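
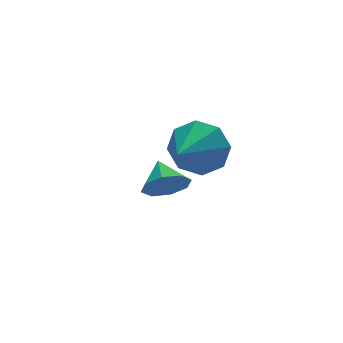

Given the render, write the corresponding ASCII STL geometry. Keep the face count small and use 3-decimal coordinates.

solid 
facet normal 0.695 0.614 -0.373
outer loop
vertex 0.523 0.283 0.865
vertex -0.088 0.46 0.017
vertex 0.022 0.913 0.969
endloop
endfacet
facet normal -0.011 -0.172 0.985
outer loop
vertex 0.523 0.283 0.865
vertex 0.022 0.913 0.969
vertex -1.332 -0.64 0.683
endloop
endfacet
facet normal 0.695 0.614 -0.373
outer loop
vertex 0.022 0.913 0.969
vertex -0.088 0.46 0.017
vertex -0.543 1.277 0.515
endloop
endfacet
facet normal -0.489 0.274 0.828
outer loop
vertex 0.022 0.913 0.969
vertex -0.543 1.277 0.515
vertex -1.332 -0.64 0.683
endloop
endfacet
facet normal 0.696 0.614 -0.372
outer loop
vertex -0.543 1.277 0.515
vertex -0.088 0.46 0.017
vertex -0.841 1.163 -0.231
endloop
endfacet
facet normal -0.876 0.386 0.291
outer loop
vertex -0.543 1.277 0.515
vertex -0.841 1.163 -0.231
vertex -1.332 -0.64 0.683
endloop
endfacet
facet normal 0.696 0.614 -0.372
outer loop
vertex -0.841 1.163 -0.231
vertex -0.088 0.46 0.017
vertex -0.698 0.637 -0.832
endloop
endfacet
facet normal -0.945 0.099 -0.312
outer loop
vertex -0.841 1.163 -0.231
vertex -0.698 0.637 -0.832
vertex -1.332 -0.64 0.683
endloop
endfacet
facet normal 0.696 0.614 -0.372
outer loop
vertex -0.698 0.637 -0.832
vertex -0.088 0.46 0.017
vertex -0.197 0.007 -0.935
endloop
endfacet
facet normal -0.656 -0.419 -0.628
outer loop
vertex -0.698 0.637 -0.832
vertex -0.197 0.007 -0.935
vertex -1.332 -0.64 0.683
endloop
endfacet
facet normal 0.695 0.615 -0.372
outer loop
vertex -0.197 0.007 -0.935
vertex -0.088 0.46 0.017
vertex 0.368 -0.357 -0.481
endloop
endfacet
facet normal -0.178 -0.864 -0.471
outer loop
vertex -0.197 0.007 -0.935
vertex 0.368 -0.357 -0.481
vertex -1.332 -0.64 0.683
endloop
endfacet
facet normal 0.696 0.615 -0.372
outer loop
vertex 0.368 -0.357 -0.481
vertex -0.088 0.46 0.017
vertex 0.666 -0.243 0.265
endloop
endfacet
facet normal 0.208 -0.976 0.066
outer loop
vertex 0.368 -0.357 -0.481
vertex 0.666 -0.243 0.265
vertex -1.332 -0.64 0.683
endloop
endfacet
facet normal 0.695 0.614 -0.373
outer loop
vertex 0.666 -0.243 0.265
vertex -0.088 0.46 0.017
vertex 0.523 0.283 0.865
endloop
endfacet
facet normal 0.277 -0.689 0.670
outer loop
vertex 0.666 -0.243 0.265
vertex 0.523 0.283 0.865
vertex -1.332 -0.64 0.683
endloop
endfacet
facet normal -0.143 -0.862 -0.487
outer loop
vertex 0.981 3.194 -3.388
vertex 0.185 3.457 -3.62
vertex 0.98 3.521 -3.967
endloop
endfacet
facet normal 0.900 0.380 0.213
outer loop
vertex 0.981 3.194 -3.388
vertex 0.98 3.521 -3.967
vertex 0.355 4.483 -3.04
endloop
endfacet
facet normal -0.144 -0.861 -0.488
outer loop
vertex 0.98 3.521 -3.967
vertex 0.185 3.457 -3.62
vertex 0.513 3.812 -4.343
endloop
endfacet
facet normal 0.660 0.698 -0.279
outer loop
vertex 0.98 3.521 -3.967
vertex 0.513 3.812 -4.343
vertex 0.355 4.483 -3.04
endloop
endfacet
facet normal -0.143 -0.861 -0.488
outer loop
vertex 0.513 3.812 -4.343
vertex 0.185 3.457 -3.62
vertex -0.146 3.894 -4.295
endloop
endfacet
facet normal 0.078 0.890 -0.449
outer loop
vertex 0.513 3.812 -4.343
vertex -0.146 3.894 -4.295
vertex 0.355 4.483 -3.04
endloop
endfacet
facet normal -0.144 -0.861 -0.487
outer loop
vertex -0.146 3.894 -4.295
vertex 0.185 3.457 -3.62
vertex -0.611 3.721 -3.852
endloop
endfacet
facet normal -0.500 0.843 -0.196
outer loop
vertex -0.146 3.894 -4.295
vertex -0.611 3.721 -3.852
vertex 0.355 4.483 -3.04
endloop
endfacet
facet normal -0.144 -0.862 -0.487
outer loop
vertex -0.611 3.721 -3.852
vertex 0.185 3.457 -3.62
vertex -0.61 3.393 -3.272
endloop
endfacet
facet normal -0.740 0.585 0.332
outer loop
vertex -0.611 3.721 -3.852
vertex -0.61 3.393 -3.272
vertex 0.355 4.483 -3.04
endloop
endfacet
facet normal -0.144 -0.862 -0.487
outer loop
vertex -0.61 3.393 -3.272
vertex 0.185 3.457 -3.62
vertex -0.144 3.103 -2.896
endloop
endfacet
facet normal -0.499 0.267 0.824
outer loop
vertex -0.61 3.393 -3.272
vertex -0.144 3.103 -2.896
vertex 0.355 4.483 -3.04
endloop
endfacet
facet normal -0.144 -0.862 -0.487
outer loop
vertex -0.144 3.103 -2.896
vertex 0.185 3.457 -3.62
vertex 0.515 3.02 -2.944
endloop
endfacet
facet normal 0.082 0.074 0.994
outer loop
vertex -0.144 3.103 -2.896
vertex 0.515 3.02 -2.944
vertex 0.355 4.483 -3.04
endloop
endfacet
facet normal -0.143 -0.862 -0.487
outer loop
vertex 0.515 3.02 -2.944
vertex 0.185 3.457 -3.62
vertex 0.981 3.194 -3.388
endloop
endfacet
facet normal 0.661 0.121 0.741
outer loop
vertex 0.515 3.02 -2.944
vertex 0.981 3.194 -3.388
vertex 0.355 4.483 -3.04
endloop
endfacet

endsolid


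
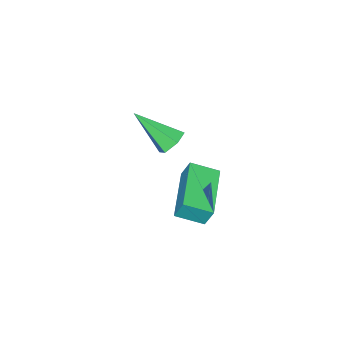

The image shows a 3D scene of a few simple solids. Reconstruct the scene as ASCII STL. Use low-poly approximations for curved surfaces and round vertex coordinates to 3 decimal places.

solid 
facet normal -0.846 -0.513 0.143
outer loop
vertex 0.156 2.707 -2.094
vertex -0.429 3.558 -2.502
vertex 0.223 2.379 -2.875
endloop
endfacet
facet normal 0.527 -0.766 0.367
outer loop
vertex 2.009 3.462 -3.178
vertex 0.156 2.707 -2.094
vertex 0.223 2.379 -2.875
endloop
endfacet
facet normal -0.846 -0.513 0.143
outer loop
vertex 0.223 2.379 -2.875
vertex -0.429 3.558 -2.502
vertex -0.362 3.23 -3.283
endloop
endfacet
facet normal 0.079 -0.387 -0.919
outer loop
vertex -0.362 3.23 -3.283
vertex 2.009 3.462 -3.178
vertex 0.223 2.379 -2.875
endloop
endfacet
facet normal -0.079 0.387 0.919
outer loop
vertex 0.156 2.707 -2.094
vertex 1.357 4.641 -2.805
vertex -0.429 3.558 -2.502
endloop
endfacet
facet normal 0.527 -0.766 0.367
outer loop
vertex 1.942 3.79 -2.397
vertex 0.156 2.707 -2.094
vertex 2.009 3.462 -3.178
endloop
endfacet
facet normal -0.079 0.387 0.919
outer loop
vertex 1.942 3.79 -2.397
vertex 1.357 4.641 -2.805
vertex 0.156 2.707 -2.094
endloop
endfacet
facet normal -0.527 0.766 -0.367
outer loop
vertex -0.429 3.558 -2.502
vertex 1.357 4.641 -2.805
vertex -0.362 3.23 -3.283
endloop
endfacet
facet normal 0.079 -0.387 -0.919
outer loop
vertex 1.424 4.313 -3.586
vertex 2.009 3.462 -3.178
vertex -0.362 3.23 -3.283
endloop
endfacet
facet normal -0.527 0.766 -0.367
outer loop
vertex -0.362 3.23 -3.283
vertex 1.357 4.641 -2.805
vertex 1.424 4.313 -3.586
endloop
endfacet
facet normal 0.846 0.513 -0.143
outer loop
vertex 1.424 4.313 -3.586
vertex 1.942 3.79 -2.397
vertex 2.009 3.462 -3.178
endloop
endfacet
facet normal 0.846 0.513 -0.143
outer loop
vertex 1.357 4.641 -2.805
vertex 1.942 3.79 -2.397
vertex 1.424 4.313 -3.586
endloop
endfacet
facet normal -0.238 0.721 -0.651
outer loop
vertex -1.455 0.341 -4.133
vertex -2.08 0.166 -4.098
vertex -1.844 0.613 -3.689
endloop
endfacet
facet normal 0.801 0.328 0.501
outer loop
vertex -1.455 0.341 -4.133
vertex -1.844 0.613 -3.689
vertex -1.62 -1.226 -2.842
endloop
endfacet
facet normal -0.238 0.721 -0.651
outer loop
vertex -1.844 0.613 -3.689
vertex -2.08 0.166 -4.098
vertex -2.469 0.438 -3.654
endloop
endfacet
facet normal -0.064 0.411 0.909
outer loop
vertex -1.844 0.613 -3.689
vertex -2.469 0.438 -3.654
vertex -1.62 -1.226 -2.842
endloop
endfacet
facet normal -0.238 0.721 -0.651
outer loop
vertex -2.469 0.438 -3.654
vertex -2.08 0.166 -4.098
vertex -2.705 -0.009 -4.063
endloop
endfacet
facet normal -0.798 -0.119 0.591
outer loop
vertex -2.469 0.438 -3.654
vertex -2.705 -0.009 -4.063
vertex -1.62 -1.226 -2.842
endloop
endfacet
facet normal -0.238 0.721 -0.651
outer loop
vertex -2.705 -0.009 -4.063
vertex -2.08 0.166 -4.098
vertex -2.316 -0.281 -4.507
endloop
endfacet
facet normal -0.668 -0.732 -0.136
outer loop
vertex -2.705 -0.009 -4.063
vertex -2.316 -0.281 -4.507
vertex -1.62 -1.226 -2.842
endloop
endfacet
facet normal -0.238 0.721 -0.651
outer loop
vertex -2.316 -0.281 -4.507
vertex -2.08 0.166 -4.098
vertex -1.691 -0.106 -4.542
endloop
endfacet
facet normal 0.198 -0.815 -0.545
outer loop
vertex -2.316 -0.281 -4.507
vertex -1.691 -0.106 -4.542
vertex -1.62 -1.226 -2.842
endloop
endfacet
facet normal -0.238 0.721 -0.651
outer loop
vertex -1.691 -0.106 -4.542
vertex -2.08 0.166 -4.098
vertex -1.455 0.341 -4.133
endloop
endfacet
facet normal 0.932 -0.285 -0.226
outer loop
vertex -1.691 -0.106 -4.542
vertex -1.455 0.341 -4.133
vertex -1.62 -1.226 -2.842
endloop
endfacet

endsolid


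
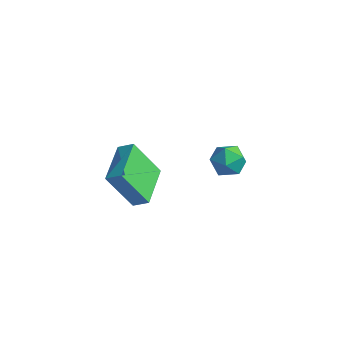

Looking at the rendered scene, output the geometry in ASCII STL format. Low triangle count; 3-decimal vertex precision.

solid 
facet normal -0.459 0.470 0.754
outer loop
vertex 1.287 -0.413 4.1
vertex 0.601 -0.861 3.962
vertex 1.18 -1.14 4.488
endloop
endfacet
facet normal 0.245 0.428 0.870
outer loop
vertex 1.287 -0.413 4.1
vertex 1.18 -1.14 4.488
vertex 1.925 -0.94 4.18
endloop
endfacet
facet normal 0.578 0.749 0.325
outer loop
vertex 1.287 -0.413 4.1
vertex 1.925 -0.94 4.18
vertex 1.806 -0.537 3.463
endloop
endfacet
facet normal 0.080 0.989 -0.127
outer loop
vertex 1.287 -0.413 4.1
vertex 1.806 -0.537 3.463
vertex 0.988 -0.488 3.329
endloop
endfacet
facet normal -0.561 0.816 0.138
outer loop
vertex 1.287 -0.413 4.1
vertex 0.988 -0.488 3.329
vertex 0.601 -0.861 3.962
endloop
endfacet
facet normal 0.428 -0.262 0.865
outer loop
vertex 1.925 -0.94 4.18
vertex 1.18 -1.14 4.488
vertex 1.632 -1.712 4.091
endloop
endfacet
facet normal -0.709 -0.193 0.678
outer loop
vertex 1.18 -1.14 4.488
vertex 0.601 -0.861 3.962
vertex 0.814 -1.663 3.957
endloop
endfacet
facet normal -0.874 0.368 -0.317
outer loop
vertex 0.601 -0.861 3.962
vertex 0.988 -0.488 3.329
vertex 0.695 -1.26 3.24
endloop
endfacet
facet normal 0.161 0.645 -0.747
outer loop
vertex 0.988 -0.488 3.329
vertex 1.806 -0.537 3.463
vertex 1.44 -1.06 2.932
endloop
endfacet
facet normal 0.966 0.257 -0.016
outer loop
vertex 1.806 -0.537 3.463
vertex 1.925 -0.94 4.18
vertex 2.019 -1.339 3.458
endloop
endfacet
facet normal -0.080 -0.989 0.127
outer loop
vertex 1.333 -1.787 3.32
vertex 1.632 -1.712 4.091
vertex 0.814 -1.663 3.957
endloop
endfacet
facet normal -0.578 -0.749 -0.325
outer loop
vertex 1.333 -1.787 3.32
vertex 0.814 -1.663 3.957
vertex 0.695 -1.26 3.24
endloop
endfacet
facet normal -0.245 -0.428 -0.870
outer loop
vertex 1.333 -1.787 3.32
vertex 0.695 -1.26 3.24
vertex 1.44 -1.06 2.932
endloop
endfacet
facet normal 0.459 -0.470 -0.754
outer loop
vertex 1.333 -1.787 3.32
vertex 1.44 -1.06 2.932
vertex 2.019 -1.339 3.458
endloop
endfacet
facet normal 0.561 -0.816 -0.138
outer loop
vertex 1.333 -1.787 3.32
vertex 2.019 -1.339 3.458
vertex 1.632 -1.712 4.091
endloop
endfacet
facet normal -0.161 -0.645 0.747
outer loop
vertex 0.814 -1.663 3.957
vertex 1.632 -1.712 4.091
vertex 1.18 -1.14 4.488
endloop
endfacet
facet normal -0.966 -0.257 0.016
outer loop
vertex 0.695 -1.26 3.24
vertex 0.814 -1.663 3.957
vertex 0.601 -0.861 3.962
endloop
endfacet
facet normal -0.428 0.262 -0.865
outer loop
vertex 1.44 -1.06 2.932
vertex 0.695 -1.26 3.24
vertex 0.988 -0.488 3.329
endloop
endfacet
facet normal 0.709 0.193 -0.678
outer loop
vertex 2.019 -1.339 3.458
vertex 1.44 -1.06 2.932
vertex 1.806 -0.537 3.463
endloop
endfacet
facet normal 0.874 -0.368 0.317
outer loop
vertex 1.632 -1.712 4.091
vertex 2.019 -1.339 3.458
vertex 1.925 -0.94 4.18
endloop
endfacet
facet normal -0.461 -0.264 0.847
outer loop
vertex -3.463 -1.926 0.343
vertex -4.238 -0.046 0.508
vertex -4.137 -2.165 -0.098
endloop
endfacet
facet normal 0.380 -0.922 -0.081
outer loop
vertex -3.142 -1.594 -1.928
vertex -3.463 -1.926 0.343
vertex -4.137 -2.165 -0.098
endloop
endfacet
facet normal -0.461 -0.264 0.847
outer loop
vertex -4.137 -2.165 -0.098
vertex -4.238 -0.046 0.508
vertex -4.912 -0.285 0.067
endloop
endfacet
facet normal -0.802 -0.285 -0.525
outer loop
vertex -4.912 -0.285 0.067
vertex -3.142 -1.594 -1.928
vertex -4.137 -2.165 -0.098
endloop
endfacet
facet normal 0.802 0.285 0.525
outer loop
vertex -3.463 -1.926 0.343
vertex -3.243 0.525 -1.322
vertex -4.238 -0.046 0.508
endloop
endfacet
facet normal 0.380 -0.922 -0.081
outer loop
vertex -2.468 -1.355 -1.487
vertex -3.463 -1.926 0.343
vertex -3.142 -1.594 -1.928
endloop
endfacet
facet normal 0.802 0.285 0.525
outer loop
vertex -2.468 -1.355 -1.487
vertex -3.243 0.525 -1.322
vertex -3.463 -1.926 0.343
endloop
endfacet
facet normal -0.380 0.922 0.081
outer loop
vertex -4.238 -0.046 0.508
vertex -3.243 0.525 -1.322
vertex -4.912 -0.285 0.067
endloop
endfacet
facet normal -0.802 -0.285 -0.525
outer loop
vertex -3.917 0.286 -1.763
vertex -3.142 -1.594 -1.928
vertex -4.912 -0.285 0.067
endloop
endfacet
facet normal -0.380 0.922 0.081
outer loop
vertex -4.912 -0.285 0.067
vertex -3.243 0.525 -1.322
vertex -3.917 0.286 -1.763
endloop
endfacet
facet normal 0.461 0.264 -0.847
outer loop
vertex -3.917 0.286 -1.763
vertex -2.468 -1.355 -1.487
vertex -3.142 -1.594 -1.928
endloop
endfacet
facet normal 0.461 0.264 -0.847
outer loop
vertex -3.243 0.525 -1.322
vertex -2.468 -1.355 -1.487
vertex -3.917 0.286 -1.763
endloop
endfacet

endsolid


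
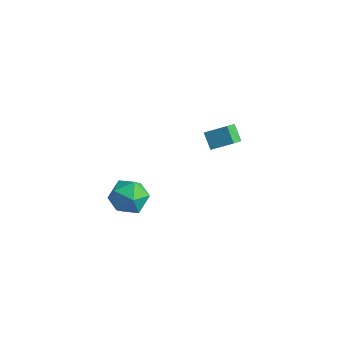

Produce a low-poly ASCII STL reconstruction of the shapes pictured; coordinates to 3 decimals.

solid 
facet normal -0.679 0.300 0.670
outer loop
vertex 3.905 2.721 2.61
vertex 3.681 3.601 1.989
vertex 2.994 2.051 1.988
endloop
endfacet
facet normal 0.203 -0.800 0.564
outer loop
vertex 3.699 1.739 1.291
vertex 3.905 2.721 2.61
vertex 2.994 2.051 1.988
endloop
endfacet
facet normal -0.678 0.300 0.671
outer loop
vertex 2.994 2.051 1.988
vertex 3.681 3.601 1.989
vertex 2.77 2.932 1.368
endloop
endfacet
facet normal -0.706 -0.519 -0.482
outer loop
vertex 2.77 2.932 1.368
vertex 3.699 1.739 1.291
vertex 2.994 2.051 1.988
endloop
endfacet
facet normal 0.706 0.519 0.481
outer loop
vertex 3.905 2.721 2.61
vertex 4.386 3.289 1.292
vertex 3.681 3.601 1.989
endloop
endfacet
facet normal 0.203 -0.800 0.564
outer loop
vertex 4.61 2.408 1.912
vertex 3.905 2.721 2.61
vertex 3.699 1.739 1.291
endloop
endfacet
facet normal 0.707 0.518 0.481
outer loop
vertex 4.61 2.408 1.912
vertex 4.386 3.289 1.292
vertex 3.905 2.721 2.61
endloop
endfacet
facet normal -0.203 0.800 -0.564
outer loop
vertex 3.681 3.601 1.989
vertex 4.386 3.289 1.292
vertex 2.77 2.932 1.368
endloop
endfacet
facet normal -0.707 -0.519 -0.481
outer loop
vertex 3.475 2.619 0.67
vertex 3.699 1.739 1.291
vertex 2.77 2.932 1.368
endloop
endfacet
facet normal -0.203 0.800 -0.564
outer loop
vertex 2.77 2.932 1.368
vertex 4.386 3.289 1.292
vertex 3.475 2.619 0.67
endloop
endfacet
facet normal 0.678 -0.301 -0.671
outer loop
vertex 3.475 2.619 0.67
vertex 4.61 2.408 1.912
vertex 3.699 1.739 1.291
endloop
endfacet
facet normal 0.678 -0.300 -0.671
outer loop
vertex 4.386 3.289 1.292
vertex 4.61 2.408 1.912
vertex 3.475 2.619 0.67
endloop
endfacet
facet normal -0.988 0.073 -0.140
outer loop
vertex 2.304 -3.073 0.543
vertex 2.176 -4.106 0.91
vertex 2.138 -3.26 1.618
endloop
endfacet
facet normal -0.705 0.709 0.015
outer loop
vertex 2.304 -3.073 0.543
vertex 2.138 -3.26 1.618
vertex 2.884 -2.512 1.296
endloop
endfacet
facet normal -0.208 0.854 -0.476
outer loop
vertex 2.304 -3.073 0.543
vertex 2.884 -2.512 1.296
vertex 3.383 -2.896 0.389
endloop
endfacet
facet normal -0.184 0.307 -0.934
outer loop
vertex 2.304 -3.073 0.543
vertex 3.383 -2.896 0.389
vertex 2.945 -3.882 0.151
endloop
endfacet
facet normal -0.665 -0.175 -0.726
outer loop
vertex 2.304 -3.073 0.543
vertex 2.945 -3.882 0.151
vertex 2.176 -4.106 0.91
endloop
endfacet
facet normal -0.381 0.659 0.648
outer loop
vertex 2.884 -2.512 1.296
vertex 2.138 -3.26 1.618
vertex 3.115 -3.198 2.129
endloop
endfacet
facet normal -0.839 -0.371 0.399
outer loop
vertex 2.138 -3.26 1.618
vertex 2.176 -4.106 0.91
vertex 2.677 -4.184 1.891
endloop
endfacet
facet normal -0.317 -0.773 -0.549
outer loop
vertex 2.176 -4.106 0.91
vertex 2.945 -3.882 0.151
vertex 3.176 -4.568 0.984
endloop
endfacet
facet normal 0.463 0.008 -0.886
outer loop
vertex 2.945 -3.882 0.151
vertex 3.383 -2.896 0.389
vertex 3.922 -3.82 0.662
endloop
endfacet
facet normal 0.424 0.894 -0.145
outer loop
vertex 3.383 -2.896 0.389
vertex 2.884 -2.512 1.296
vertex 3.884 -2.974 1.37
endloop
endfacet
facet normal 0.184 -0.307 0.934
outer loop
vertex 3.756 -4.007 1.737
vertex 3.115 -3.198 2.129
vertex 2.677 -4.184 1.891
endloop
endfacet
facet normal 0.208 -0.854 0.476
outer loop
vertex 3.756 -4.007 1.737
vertex 2.677 -4.184 1.891
vertex 3.176 -4.568 0.984
endloop
endfacet
facet normal 0.705 -0.709 -0.015
outer loop
vertex 3.756 -4.007 1.737
vertex 3.176 -4.568 0.984
vertex 3.922 -3.82 0.662
endloop
endfacet
facet normal 0.988 -0.073 0.140
outer loop
vertex 3.756 -4.007 1.737
vertex 3.922 -3.82 0.662
vertex 3.884 -2.974 1.37
endloop
endfacet
facet normal 0.665 0.175 0.726
outer loop
vertex 3.756 -4.007 1.737
vertex 3.884 -2.974 1.37
vertex 3.115 -3.198 2.129
endloop
endfacet
facet normal -0.463 -0.008 0.886
outer loop
vertex 2.677 -4.184 1.891
vertex 3.115 -3.198 2.129
vertex 2.138 -3.26 1.618
endloop
endfacet
facet normal -0.424 -0.894 0.145
outer loop
vertex 3.176 -4.568 0.984
vertex 2.677 -4.184 1.891
vertex 2.176 -4.106 0.91
endloop
endfacet
facet normal 0.381 -0.659 -0.648
outer loop
vertex 3.922 -3.82 0.662
vertex 3.176 -4.568 0.984
vertex 2.945 -3.882 0.151
endloop
endfacet
facet normal 0.839 0.371 -0.399
outer loop
vertex 3.884 -2.974 1.37
vertex 3.922 -3.82 0.662
vertex 3.383 -2.896 0.389
endloop
endfacet
facet normal 0.317 0.773 0.549
outer loop
vertex 3.115 -3.198 2.129
vertex 3.884 -2.974 1.37
vertex 2.884 -2.512 1.296
endloop
endfacet

endsolid


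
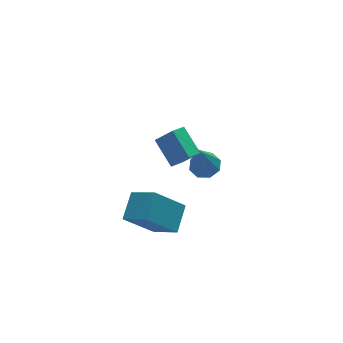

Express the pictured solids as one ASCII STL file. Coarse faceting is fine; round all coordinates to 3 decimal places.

solid 
facet normal -0.691 0.155 0.706
outer loop
vertex -3.215 -1.889 0.709
vertex -2.377 -0.968 1.327
vertex -3.809 -0.797 -0.112
endloop
endfacet
facet normal -0.604 -0.662 -0.444
outer loop
vertex -2.503 -1.092 -1.447
vertex -3.215 -1.889 0.709
vertex -3.809 -0.797 -0.112
endloop
endfacet
facet normal -0.691 0.156 0.706
outer loop
vertex -3.809 -0.797 -0.112
vertex -2.377 -0.968 1.327
vertex -2.97 0.124 0.505
endloop
endfacet
facet normal -0.399 0.733 -0.552
outer loop
vertex -2.97 0.124 0.505
vertex -2.503 -1.092 -1.447
vertex -3.809 -0.797 -0.112
endloop
endfacet
facet normal 0.398 -0.733 0.552
outer loop
vertex -3.215 -1.889 0.709
vertex -1.071 -1.263 -0.008
vertex -2.377 -0.968 1.327
endloop
endfacet
facet normal -0.604 -0.662 -0.444
outer loop
vertex -1.91 -2.184 -0.625
vertex -3.215 -1.889 0.709
vertex -2.503 -1.092 -1.447
endloop
endfacet
facet normal 0.398 -0.733 0.552
outer loop
vertex -1.91 -2.184 -0.625
vertex -1.071 -1.263 -0.008
vertex -3.215 -1.889 0.709
endloop
endfacet
facet normal 0.604 0.662 0.444
outer loop
vertex -2.377 -0.968 1.327
vertex -1.071 -1.263 -0.008
vertex -2.97 0.124 0.505
endloop
endfacet
facet normal -0.398 0.733 -0.552
outer loop
vertex -1.665 -0.171 -0.829
vertex -2.503 -1.092 -1.447
vertex -2.97 0.124 0.505
endloop
endfacet
facet normal 0.604 0.662 0.444
outer loop
vertex -2.97 0.124 0.505
vertex -1.071 -1.263 -0.008
vertex -1.665 -0.171 -0.829
endloop
endfacet
facet normal 0.691 -0.156 -0.706
outer loop
vertex -1.665 -0.171 -0.829
vertex -1.91 -2.184 -0.625
vertex -2.503 -1.092 -1.447
endloop
endfacet
facet normal 0.690 -0.156 -0.706
outer loop
vertex -1.071 -1.263 -0.008
vertex -1.91 -2.184 -0.625
vertex -1.665 -0.171 -0.829
endloop
endfacet
facet normal -0.812 -0.398 0.427
outer loop
vertex -1.043 0.042 4.171
vertex -1.671 0.474 3.379
vertex -0.867 -1.177 3.368
endloop
endfacet
facet normal 0.572 -0.392 0.721
outer loop
vertex -0.169 -0.834 3.001
vertex -1.043 0.042 4.171
vertex -0.867 -1.177 3.368
endloop
endfacet
facet normal -0.812 -0.398 0.427
outer loop
vertex -0.867 -1.177 3.368
vertex -1.671 0.474 3.379
vertex -1.496 -0.745 2.576
endloop
endfacet
facet normal 0.120 -0.829 -0.547
outer loop
vertex -1.496 -0.745 2.576
vertex -0.169 -0.834 3.001
vertex -0.867 -1.177 3.368
endloop
endfacet
facet normal -0.120 0.829 0.547
outer loop
vertex -1.043 0.042 4.171
vertex -0.973 0.817 3.012
vertex -1.671 0.474 3.379
endloop
endfacet
facet normal 0.571 -0.393 0.721
outer loop
vertex -0.344 0.385 3.804
vertex -1.043 0.042 4.171
vertex -0.169 -0.834 3.001
endloop
endfacet
facet normal -0.119 0.829 0.547
outer loop
vertex -0.344 0.385 3.804
vertex -0.973 0.817 3.012
vertex -1.043 0.042 4.171
endloop
endfacet
facet normal -0.572 0.393 -0.720
outer loop
vertex -1.671 0.474 3.379
vertex -0.973 0.817 3.012
vertex -1.496 -0.745 2.576
endloop
endfacet
facet normal 0.120 -0.829 -0.547
outer loop
vertex -0.797 -0.402 2.209
vertex -0.169 -0.834 3.001
vertex -1.496 -0.745 2.576
endloop
endfacet
facet normal -0.571 0.392 -0.721
outer loop
vertex -1.496 -0.745 2.576
vertex -0.973 0.817 3.012
vertex -0.797 -0.402 2.209
endloop
endfacet
facet normal 0.812 0.398 -0.427
outer loop
vertex -0.797 -0.402 2.209
vertex -0.344 0.385 3.804
vertex -0.169 -0.834 3.001
endloop
endfacet
facet normal 0.812 0.399 -0.427
outer loop
vertex -0.973 0.817 3.012
vertex -0.344 0.385 3.804
vertex -0.797 -0.402 2.209
endloop
endfacet
facet normal 0.283 0.208 -0.936
outer loop
vertex 2.772 2.88 -2.671
vertex 2.051 3.034 -2.855
vertex 2.636 3.439 -2.588
endloop
endfacet
facet normal 0.789 0.102 0.605
outer loop
vertex 2.772 2.88 -2.671
vertex 2.636 3.439 -2.588
vertex 1.469 2.606 -0.925
endloop
endfacet
facet normal 0.283 0.209 -0.936
outer loop
vertex 2.636 3.439 -2.588
vertex 2.051 3.034 -2.855
vertex 2.157 3.761 -2.661
endloop
endfacet
facet normal 0.375 0.696 0.612
outer loop
vertex 2.636 3.439 -2.588
vertex 2.157 3.761 -2.661
vertex 1.469 2.606 -0.925
endloop
endfacet
facet normal 0.283 0.208 -0.936
outer loop
vertex 2.157 3.761 -2.661
vertex 2.051 3.034 -2.855
vertex 1.616 3.657 -2.848
endloop
endfacet
facet normal -0.313 0.843 0.437
outer loop
vertex 2.157 3.761 -2.661
vertex 1.616 3.657 -2.848
vertex 1.469 2.606 -0.925
endloop
endfacet
facet normal 0.282 0.207 -0.937
outer loop
vertex 1.616 3.657 -2.848
vertex 2.051 3.034 -2.855
vertex 1.33 3.188 -3.038
endloop
endfacet
facet normal -0.871 0.457 0.183
outer loop
vertex 1.616 3.657 -2.848
vertex 1.33 3.188 -3.038
vertex 1.469 2.606 -0.925
endloop
endfacet
facet normal 0.282 0.207 -0.937
outer loop
vertex 1.33 3.188 -3.038
vertex 2.051 3.034 -2.855
vertex 1.466 2.628 -3.121
endloop
endfacet
facet normal -0.972 -0.236 -0.001
outer loop
vertex 1.33 3.188 -3.038
vertex 1.466 2.628 -3.121
vertex 1.469 2.606 -0.925
endloop
endfacet
facet normal 0.282 0.207 -0.937
outer loop
vertex 1.466 2.628 -3.121
vertex 2.051 3.034 -2.855
vertex 1.945 2.306 -3.048
endloop
endfacet
facet normal -0.557 -0.830 -0.008
outer loop
vertex 1.466 2.628 -3.121
vertex 1.945 2.306 -3.048
vertex 1.469 2.606 -0.925
endloop
endfacet
facet normal 0.283 0.207 -0.936
outer loop
vertex 1.945 2.306 -3.048
vertex 2.051 3.034 -2.855
vertex 2.486 2.411 -2.861
endloop
endfacet
facet normal 0.132 -0.977 0.168
outer loop
vertex 1.945 2.306 -3.048
vertex 2.486 2.411 -2.861
vertex 1.469 2.606 -0.925
endloop
endfacet
facet normal 0.283 0.207 -0.937
outer loop
vertex 2.486 2.411 -2.861
vertex 2.051 3.034 -2.855
vertex 2.772 2.88 -2.671
endloop
endfacet
facet normal 0.688 -0.590 0.421
outer loop
vertex 2.486 2.411 -2.861
vertex 2.772 2.88 -2.671
vertex 1.469 2.606 -0.925
endloop
endfacet

endsolid


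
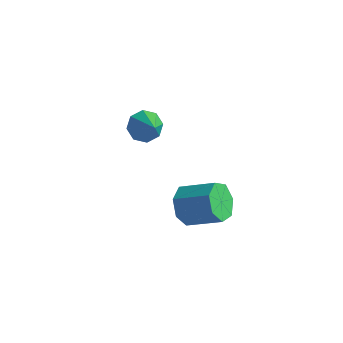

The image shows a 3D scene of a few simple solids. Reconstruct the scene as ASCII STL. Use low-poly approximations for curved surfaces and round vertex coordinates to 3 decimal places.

solid 
facet normal -0.836 -0.271 -0.477
outer loop
vertex 3.473 -3.655 -2.207
vertex 3.013 -3.079 -1.727
vertex 3.413 -2.953 -2.5
endloop
endfacet
facet normal 0.543 -0.284 -0.790
outer loop
vertex 3.473 -3.655 -2.207
vertex 3.413 -2.953 -2.5
vertex 4.828 -3.218 -1.433
endloop
endfacet
facet normal 0.543 -0.284 -0.790
outer loop
vertex 4.828 -3.218 -1.433
vertex 3.413 -2.953 -2.5
vertex 4.768 -2.515 -1.727
endloop
endfacet
facet normal 0.836 0.271 0.477
outer loop
vertex 4.828 -3.218 -1.433
vertex 4.768 -2.515 -1.727
vertex 4.367 -2.641 -0.953
endloop
endfacet
facet normal -0.836 -0.270 -0.477
outer loop
vertex 3.413 -2.953 -2.5
vertex 3.013 -3.079 -1.727
vertex 3.052 -2.345 -2.211
endloop
endfacet
facet normal 0.277 0.542 -0.793
outer loop
vertex 3.413 -2.953 -2.5
vertex 3.052 -2.345 -2.211
vertex 4.768 -2.515 -1.727
endloop
endfacet
facet normal 0.277 0.542 -0.793
outer loop
vertex 4.768 -2.515 -1.727
vertex 3.052 -2.345 -2.211
vertex 4.407 -1.907 -1.438
endloop
endfacet
facet normal 0.836 0.270 0.477
outer loop
vertex 4.768 -2.515 -1.727
vertex 4.407 -1.907 -1.438
vertex 4.367 -2.641 -0.953
endloop
endfacet
facet normal -0.836 -0.270 -0.477
outer loop
vertex 3.052 -2.345 -2.211
vertex 3.013 -3.079 -1.727
vertex 2.661 -2.29 -1.557
endloop
endfacet
facet normal -0.197 0.960 -0.199
outer loop
vertex 3.052 -2.345 -2.211
vertex 2.661 -2.29 -1.557
vertex 4.407 -1.907 -1.438
endloop
endfacet
facet normal -0.197 0.960 -0.199
outer loop
vertex 4.407 -1.907 -1.438
vertex 2.661 -2.29 -1.557
vertex 4.016 -1.852 -0.784
endloop
endfacet
facet normal 0.836 0.270 0.477
outer loop
vertex 4.407 -1.907 -1.438
vertex 4.016 -1.852 -0.784
vertex 4.367 -2.641 -0.953
endloop
endfacet
facet normal -0.836 -0.270 -0.477
outer loop
vertex 2.661 -2.29 -1.557
vertex 3.013 -3.079 -1.727
vertex 2.535 -2.829 -1.031
endloop
endfacet
facet normal -0.523 0.655 0.546
outer loop
vertex 2.661 -2.29 -1.557
vertex 2.535 -2.829 -1.031
vertex 4.016 -1.852 -0.784
endloop
endfacet
facet normal -0.523 0.655 0.546
outer loop
vertex 4.016 -1.852 -0.784
vertex 2.535 -2.829 -1.031
vertex 3.89 -2.391 -0.258
endloop
endfacet
facet normal 0.836 0.270 0.477
outer loop
vertex 4.016 -1.852 -0.784
vertex 3.89 -2.391 -0.258
vertex 4.367 -2.641 -0.953
endloop
endfacet
facet normal -0.836 -0.270 -0.477
outer loop
vertex 2.535 -2.829 -1.031
vertex 3.013 -3.079 -1.727
vertex 2.769 -3.556 -1.029
endloop
endfacet
facet normal -0.455 -0.144 0.879
outer loop
vertex 2.535 -2.829 -1.031
vertex 2.769 -3.556 -1.029
vertex 3.89 -2.391 -0.258
endloop
endfacet
facet normal -0.455 -0.143 0.879
outer loop
vertex 3.89 -2.391 -0.258
vertex 2.769 -3.556 -1.029
vertex 4.123 -3.118 -0.256
endloop
endfacet
facet normal 0.836 0.269 0.477
outer loop
vertex 3.89 -2.391 -0.258
vertex 4.123 -3.118 -0.256
vertex 4.367 -2.641 -0.953
endloop
endfacet
facet normal -0.836 -0.270 -0.477
outer loop
vertex 2.769 -3.556 -1.029
vertex 3.013 -3.079 -1.727
vertex 3.186 -3.924 -1.552
endloop
endfacet
facet normal -0.045 -0.833 0.551
outer loop
vertex 2.769 -3.556 -1.029
vertex 3.186 -3.924 -1.552
vertex 4.123 -3.118 -0.256
endloop
endfacet
facet normal -0.045 -0.833 0.551
outer loop
vertex 4.123 -3.118 -0.256
vertex 3.186 -3.924 -1.552
vertex 4.541 -3.486 -0.779
endloop
endfacet
facet normal 0.836 0.270 0.478
outer loop
vertex 4.123 -3.118 -0.256
vertex 4.541 -3.486 -0.779
vertex 4.367 -2.641 -0.953
endloop
endfacet
facet normal -0.836 -0.270 -0.477
outer loop
vertex 3.186 -3.924 -1.552
vertex 3.013 -3.079 -1.727
vertex 3.473 -3.655 -2.207
endloop
endfacet
facet normal 0.400 -0.896 -0.193
outer loop
vertex 3.186 -3.924 -1.552
vertex 3.473 -3.655 -2.207
vertex 4.541 -3.486 -0.779
endloop
endfacet
facet normal 0.399 -0.897 -0.192
outer loop
vertex 4.541 -3.486 -0.779
vertex 3.473 -3.655 -2.207
vertex 4.828 -3.218 -1.433
endloop
endfacet
facet normal 0.836 0.270 0.478
outer loop
vertex 4.541 -3.486 -0.779
vertex 4.828 -3.218 -1.433
vertex 4.367 -2.641 -0.953
endloop
endfacet
facet normal -0.642 0.391 -0.659
outer loop
vertex -0.528 0.043 -2.163
vertex -1.115 -0.136 -1.698
vertex -0.655 0.475 -1.783
endloop
endfacet
facet normal 0.943 0.327 -0.056
outer loop
vertex -0.528 0.043 -2.163
vertex -0.655 0.475 -1.783
vertex -0.185 -0.704 -0.742
endloop
endfacet
facet normal -0.642 0.391 -0.660
outer loop
vertex -0.655 0.475 -1.783
vertex -1.115 -0.136 -1.698
vertex -1.051 0.549 -1.354
endloop
endfacet
facet normal 0.613 0.646 0.455
outer loop
vertex -0.655 0.475 -1.783
vertex -1.051 0.549 -1.354
vertex -0.185 -0.704 -0.742
endloop
endfacet
facet normal -0.641 0.391 -0.660
outer loop
vertex -1.051 0.549 -1.354
vertex -1.115 -0.136 -1.698
vertex -1.485 0.222 -1.126
endloop
endfacet
facet normal 0.090 0.487 0.869
outer loop
vertex -1.051 0.549 -1.354
vertex -1.485 0.222 -1.126
vertex -0.185 -0.704 -0.742
endloop
endfacet
facet normal -0.641 0.392 -0.660
outer loop
vertex -1.485 0.222 -1.126
vertex -1.115 -0.136 -1.698
vertex -1.702 -0.315 -1.234
endloop
endfacet
facet normal -0.322 -0.060 0.945
outer loop
vertex -1.485 0.222 -1.126
vertex -1.702 -0.315 -1.234
vertex -0.185 -0.704 -0.742
endloop
endfacet
facet normal -0.641 0.390 -0.661
outer loop
vertex -1.702 -0.315 -1.234
vertex -1.115 -0.136 -1.698
vertex -1.575 -0.748 -1.613
endloop
endfacet
facet normal -0.379 -0.670 0.638
outer loop
vertex -1.702 -0.315 -1.234
vertex -1.575 -0.748 -1.613
vertex -0.185 -0.704 -0.742
endloop
endfacet
facet normal -0.642 0.391 -0.659
outer loop
vertex -1.575 -0.748 -1.613
vertex -1.115 -0.136 -1.698
vertex -1.179 -0.822 -2.043
endloop
endfacet
facet normal -0.048 -0.991 0.126
outer loop
vertex -1.575 -0.748 -1.613
vertex -1.179 -0.822 -2.043
vertex -0.185 -0.704 -0.742
endloop
endfacet
facet normal -0.642 0.392 -0.660
outer loop
vertex -1.179 -0.822 -2.043
vertex -1.115 -0.136 -1.698
vertex -0.745 -0.495 -2.271
endloop
endfacet
facet normal 0.475 -0.831 -0.288
outer loop
vertex -1.179 -0.822 -2.043
vertex -0.745 -0.495 -2.271
vertex -0.185 -0.704 -0.742
endloop
endfacet
facet normal -0.642 0.391 -0.660
outer loop
vertex -0.745 -0.495 -2.271
vertex -1.115 -0.136 -1.698
vertex -0.528 0.043 -2.163
endloop
endfacet
facet normal 0.887 -0.285 -0.364
outer loop
vertex -0.745 -0.495 -2.271
vertex -0.528 0.043 -2.163
vertex -0.185 -0.704 -0.742
endloop
endfacet

endsolid


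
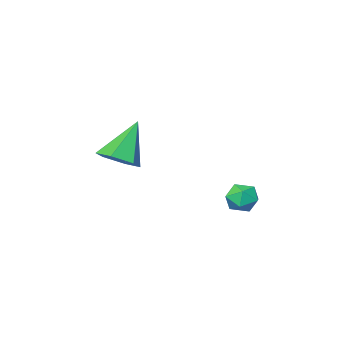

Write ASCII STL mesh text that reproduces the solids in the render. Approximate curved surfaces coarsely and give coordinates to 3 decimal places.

solid 
facet normal 0.517 0.147 -0.843
outer loop
vertex 4.125 -3.736 2.75
vertex 3.353 -3.333 2.347
vertex 3.982 -2.79 2.827
endloop
endfacet
facet normal 0.599 0.025 0.800
outer loop
vertex 4.125 -3.736 2.75
vertex 3.982 -2.79 2.827
vertex 2.247 -3.647 4.153
endloop
endfacet
facet normal 0.517 0.147 -0.843
outer loop
vertex 3.982 -2.79 2.827
vertex 3.353 -3.333 2.347
vertex 3.21 -2.387 2.424
endloop
endfacet
facet normal 0.086 0.782 0.618
outer loop
vertex 3.982 -2.79 2.827
vertex 3.21 -2.387 2.424
vertex 2.247 -3.647 4.153
endloop
endfacet
facet normal 0.516 0.147 -0.844
outer loop
vertex 3.21 -2.387 2.424
vertex 3.353 -3.333 2.347
vertex 2.58 -2.93 1.945
endloop
endfacet
facet normal -0.700 0.704 0.123
outer loop
vertex 3.21 -2.387 2.424
vertex 2.58 -2.93 1.945
vertex 2.247 -3.647 4.153
endloop
endfacet
facet normal 0.516 0.148 -0.844
outer loop
vertex 2.58 -2.93 1.945
vertex 3.353 -3.333 2.347
vertex 2.723 -3.876 1.867
endloop
endfacet
facet normal -0.973 -0.131 -0.189
outer loop
vertex 2.58 -2.93 1.945
vertex 2.723 -3.876 1.867
vertex 2.247 -3.647 4.153
endloop
endfacet
facet normal 0.516 0.147 -0.844
outer loop
vertex 2.723 -3.876 1.867
vertex 3.353 -3.333 2.347
vertex 3.496 -4.279 2.27
endloop
endfacet
facet normal -0.460 -0.888 -0.007
outer loop
vertex 2.723 -3.876 1.867
vertex 3.496 -4.279 2.27
vertex 2.247 -3.647 4.153
endloop
endfacet
facet normal 0.517 0.147 -0.843
outer loop
vertex 3.496 -4.279 2.27
vertex 3.353 -3.333 2.347
vertex 4.125 -3.736 2.75
endloop
endfacet
facet normal 0.326 -0.809 0.488
outer loop
vertex 3.496 -4.279 2.27
vertex 4.125 -3.736 2.75
vertex 2.247 -3.647 4.153
endloop
endfacet
facet normal -0.044 0.150 0.988
outer loop
vertex 1.011 1.913 1.866
vertex 0.304 1.642 1.876
vertex 0.891 1.174 1.973
endloop
endfacet
facet normal 0.625 0.011 0.780
outer loop
vertex 1.011 1.913 1.866
vertex 0.891 1.174 1.973
vertex 1.452 1.404 1.52
endloop
endfacet
facet normal 0.812 0.502 0.297
outer loop
vertex 1.011 1.913 1.866
vertex 1.452 1.404 1.52
vertex 1.212 2.015 1.143
endloop
endfacet
facet normal 0.259 0.944 0.205
outer loop
vertex 1.011 1.913 1.866
vertex 1.212 2.015 1.143
vertex 0.503 2.162 1.363
endloop
endfacet
facet normal -0.270 0.727 0.632
outer loop
vertex 1.011 1.913 1.866
vertex 0.503 2.162 1.363
vertex 0.304 1.642 1.876
endloop
endfacet
facet normal 0.629 -0.626 0.461
outer loop
vertex 1.452 1.404 1.52
vertex 0.891 1.174 1.973
vertex 1.017 0.818 1.317
endloop
endfacet
facet normal -0.452 -0.402 0.797
outer loop
vertex 0.891 1.174 1.973
vertex 0.304 1.642 1.876
vertex 0.308 0.965 1.537
endloop
endfacet
facet normal -0.818 0.531 0.221
outer loop
vertex 0.304 1.642 1.876
vertex 0.503 2.162 1.363
vertex 0.068 1.576 1.16
endloop
endfacet
facet normal 0.036 0.881 -0.471
outer loop
vertex 0.503 2.162 1.363
vertex 1.212 2.015 1.143
vertex 0.629 1.806 0.707
endloop
endfacet
facet normal 0.932 0.167 -0.322
outer loop
vertex 1.212 2.015 1.143
vertex 1.452 1.404 1.52
vertex 1.216 1.338 0.804
endloop
endfacet
facet normal -0.259 -0.944 -0.205
outer loop
vertex 0.509 1.067 0.814
vertex 1.017 0.818 1.317
vertex 0.308 0.965 1.537
endloop
endfacet
facet normal -0.812 -0.502 -0.297
outer loop
vertex 0.509 1.067 0.814
vertex 0.308 0.965 1.537
vertex 0.068 1.576 1.16
endloop
endfacet
facet normal -0.625 -0.011 -0.780
outer loop
vertex 0.509 1.067 0.814
vertex 0.068 1.576 1.16
vertex 0.629 1.806 0.707
endloop
endfacet
facet normal 0.044 -0.150 -0.988
outer loop
vertex 0.509 1.067 0.814
vertex 0.629 1.806 0.707
vertex 1.216 1.338 0.804
endloop
endfacet
facet normal 0.270 -0.727 -0.632
outer loop
vertex 0.509 1.067 0.814
vertex 1.216 1.338 0.804
vertex 1.017 0.818 1.317
endloop
endfacet
facet normal -0.036 -0.881 0.471
outer loop
vertex 0.308 0.965 1.537
vertex 1.017 0.818 1.317
vertex 0.891 1.174 1.973
endloop
endfacet
facet normal -0.932 -0.167 0.322
outer loop
vertex 0.068 1.576 1.16
vertex 0.308 0.965 1.537
vertex 0.304 1.642 1.876
endloop
endfacet
facet normal -0.629 0.626 -0.461
outer loop
vertex 0.629 1.806 0.707
vertex 0.068 1.576 1.16
vertex 0.503 2.162 1.363
endloop
endfacet
facet normal 0.452 0.402 -0.797
outer loop
vertex 1.216 1.338 0.804
vertex 0.629 1.806 0.707
vertex 1.212 2.015 1.143
endloop
endfacet
facet normal 0.818 -0.531 -0.221
outer loop
vertex 1.017 0.818 1.317
vertex 1.216 1.338 0.804
vertex 1.452 1.404 1.52
endloop
endfacet

endsolid


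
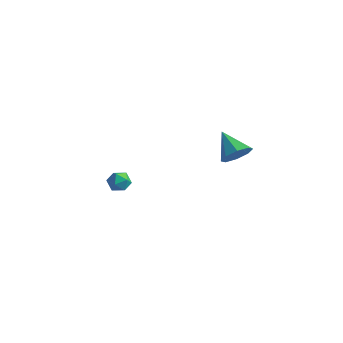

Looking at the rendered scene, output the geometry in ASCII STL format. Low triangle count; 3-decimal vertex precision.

solid 
facet normal 0.768 -0.308 -0.562
outer loop
vertex 3.465 1.386 3.206
vertex 3.05 0.765 2.98
vertex 3.146 1.492 2.712
endloop
endfacet
facet normal -0.022 0.974 0.223
outer loop
vertex 3.465 1.386 3.206
vertex 3.146 1.492 2.712
vertex 1.93 1.215 3.8
endloop
endfacet
facet normal 0.768 -0.308 -0.562
outer loop
vertex 3.146 1.492 2.712
vertex 3.05 0.765 2.98
vertex 2.771 1.172 2.375
endloop
endfacet
facet normal -0.454 0.841 -0.293
outer loop
vertex 3.146 1.492 2.712
vertex 2.771 1.172 2.375
vertex 1.93 1.215 3.8
endloop
endfacet
facet normal 0.768 -0.308 -0.562
outer loop
vertex 2.771 1.172 2.375
vertex 3.05 0.765 2.98
vertex 2.56 0.614 2.393
endloop
endfacet
facet normal -0.819 0.294 -0.492
outer loop
vertex 2.771 1.172 2.375
vertex 2.56 0.614 2.393
vertex 1.93 1.215 3.8
endloop
endfacet
facet normal 0.768 -0.307 -0.562
outer loop
vertex 2.56 0.614 2.393
vertex 3.05 0.765 2.98
vertex 2.636 0.144 2.754
endloop
endfacet
facet normal -0.903 -0.344 -0.257
outer loop
vertex 2.56 0.614 2.393
vertex 2.636 0.144 2.754
vertex 1.93 1.215 3.8
endloop
endfacet
facet normal 0.768 -0.307 -0.562
outer loop
vertex 2.636 0.144 2.754
vertex 3.05 0.765 2.98
vertex 2.955 0.039 3.247
endloop
endfacet
facet normal -0.657 -0.702 0.275
outer loop
vertex 2.636 0.144 2.754
vertex 2.955 0.039 3.247
vertex 1.93 1.215 3.8
endloop
endfacet
facet normal 0.768 -0.307 -0.562
outer loop
vertex 2.955 0.039 3.247
vertex 3.05 0.765 2.98
vertex 3.33 0.359 3.584
endloop
endfacet
facet normal -0.226 -0.569 0.791
outer loop
vertex 2.955 0.039 3.247
vertex 3.33 0.359 3.584
vertex 1.93 1.215 3.8
endloop
endfacet
facet normal 0.768 -0.307 -0.562
outer loop
vertex 3.33 0.359 3.584
vertex 3.05 0.765 2.98
vertex 3.541 0.917 3.567
endloop
endfacet
facet normal 0.139 -0.022 0.990
outer loop
vertex 3.33 0.359 3.584
vertex 3.541 0.917 3.567
vertex 1.93 1.215 3.8
endloop
endfacet
facet normal 0.767 -0.308 -0.562
outer loop
vertex 3.541 0.917 3.567
vertex 3.05 0.765 2.98
vertex 3.465 1.386 3.206
endloop
endfacet
facet normal 0.223 0.617 0.755
outer loop
vertex 3.541 0.917 3.567
vertex 3.465 1.386 3.206
vertex 1.93 1.215 3.8
endloop
endfacet
facet normal -0.694 -0.216 0.687
outer loop
vertex -3.963 0.988 -1.275
vertex -3.9 0.373 -1.405
vertex -3.542 0.64 -0.959
endloop
endfacet
facet normal -0.337 0.376 0.863
outer loop
vertex -3.963 0.988 -1.275
vertex -3.542 0.64 -0.959
vertex -3.389 1.221 -1.152
endloop
endfacet
facet normal -0.415 0.848 0.331
outer loop
vertex -3.963 0.988 -1.275
vertex -3.389 1.221 -1.152
vertex -3.652 1.313 -1.718
endloop
endfacet
facet normal -0.819 0.547 -0.174
outer loop
vertex -3.963 0.988 -1.275
vertex -3.652 1.313 -1.718
vertex -3.968 0.79 -1.874
endloop
endfacet
facet normal -0.993 -0.111 0.045
outer loop
vertex -3.963 0.988 -1.275
vertex -3.968 0.79 -1.874
vertex -3.9 0.373 -1.405
endloop
endfacet
facet normal 0.354 0.209 0.911
outer loop
vertex -3.389 1.221 -1.152
vertex -3.542 0.64 -0.959
vertex -2.972 0.75 -1.206
endloop
endfacet
facet normal -0.222 -0.748 0.626
outer loop
vertex -3.542 0.64 -0.959
vertex -3.9 0.373 -1.405
vertex -3.288 0.227 -1.362
endloop
endfacet
facet normal -0.705 -0.577 -0.411
outer loop
vertex -3.9 0.373 -1.405
vertex -3.968 0.79 -1.874
vertex -3.551 0.319 -1.928
endloop
endfacet
facet normal -0.425 0.485 -0.765
outer loop
vertex -3.968 0.79 -1.874
vertex -3.652 1.313 -1.718
vertex -3.398 0.9 -2.121
endloop
endfacet
facet normal 0.228 0.972 0.052
outer loop
vertex -3.652 1.313 -1.718
vertex -3.389 1.221 -1.152
vertex -3.04 1.167 -1.675
endloop
endfacet
facet normal 0.819 -0.547 0.174
outer loop
vertex -2.977 0.552 -1.805
vertex -2.972 0.75 -1.206
vertex -3.288 0.227 -1.362
endloop
endfacet
facet normal 0.415 -0.848 -0.331
outer loop
vertex -2.977 0.552 -1.805
vertex -3.288 0.227 -1.362
vertex -3.551 0.319 -1.928
endloop
endfacet
facet normal 0.337 -0.376 -0.863
outer loop
vertex -2.977 0.552 -1.805
vertex -3.551 0.319 -1.928
vertex -3.398 0.9 -2.121
endloop
endfacet
facet normal 0.694 0.216 -0.687
outer loop
vertex -2.977 0.552 -1.805
vertex -3.398 0.9 -2.121
vertex -3.04 1.167 -1.675
endloop
endfacet
facet normal 0.993 0.111 -0.045
outer loop
vertex -2.977 0.552 -1.805
vertex -3.04 1.167 -1.675
vertex -2.972 0.75 -1.206
endloop
endfacet
facet normal 0.425 -0.485 0.765
outer loop
vertex -3.288 0.227 -1.362
vertex -2.972 0.75 -1.206
vertex -3.542 0.64 -0.959
endloop
endfacet
facet normal -0.228 -0.972 -0.052
outer loop
vertex -3.551 0.319 -1.928
vertex -3.288 0.227 -1.362
vertex -3.9 0.373 -1.405
endloop
endfacet
facet normal -0.354 -0.209 -0.911
outer loop
vertex -3.398 0.9 -2.121
vertex -3.551 0.319 -1.928
vertex -3.968 0.79 -1.874
endloop
endfacet
facet normal 0.222 0.748 -0.626
outer loop
vertex -3.04 1.167 -1.675
vertex -3.398 0.9 -2.121
vertex -3.652 1.313 -1.718
endloop
endfacet
facet normal 0.705 0.577 0.411
outer loop
vertex -2.972 0.75 -1.206
vertex -3.04 1.167 -1.675
vertex -3.389 1.221 -1.152
endloop
endfacet

endsolid


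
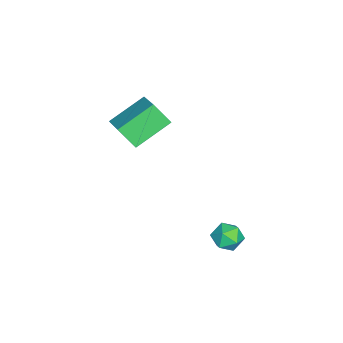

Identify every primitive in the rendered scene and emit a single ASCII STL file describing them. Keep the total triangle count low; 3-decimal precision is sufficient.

solid 
facet normal -0.789 -0.445 -0.423
outer loop
vertex -4.648 -2.685 3.559
vertex -4.573 -1.801 2.489
vertex -3.326 -4.046 2.527
endloop
endfacet
facet normal -0.054 -0.636 0.770
outer loop
vertex -1.827 -3.199 3.331
vertex -4.648 -2.685 3.559
vertex -3.326 -4.046 2.527
endloop
endfacet
facet normal -0.789 -0.445 -0.424
outer loop
vertex -3.326 -4.046 2.527
vertex -4.573 -1.801 2.489
vertex -3.251 -3.161 1.457
endloop
endfacet
facet normal 0.612 -0.630 -0.478
outer loop
vertex -3.251 -3.161 1.457
vertex -1.827 -3.199 3.331
vertex -3.326 -4.046 2.527
endloop
endfacet
facet normal -0.612 0.630 0.478
outer loop
vertex -4.648 -2.685 3.559
vertex -3.074 -0.954 3.293
vertex -4.573 -1.801 2.489
endloop
endfacet
facet normal -0.054 -0.636 0.770
outer loop
vertex -3.149 -1.839 4.363
vertex -4.648 -2.685 3.559
vertex -1.827 -3.199 3.331
endloop
endfacet
facet normal -0.612 0.630 0.478
outer loop
vertex -3.149 -1.839 4.363
vertex -3.074 -0.954 3.293
vertex -4.648 -2.685 3.559
endloop
endfacet
facet normal 0.053 0.636 -0.770
outer loop
vertex -4.573 -1.801 2.489
vertex -3.074 -0.954 3.293
vertex -3.251 -3.161 1.457
endloop
endfacet
facet normal 0.612 -0.630 -0.478
outer loop
vertex -1.752 -2.315 2.261
vertex -1.827 -3.199 3.331
vertex -3.251 -3.161 1.457
endloop
endfacet
facet normal 0.054 0.636 -0.770
outer loop
vertex -3.251 -3.161 1.457
vertex -3.074 -0.954 3.293
vertex -1.752 -2.315 2.261
endloop
endfacet
facet normal 0.789 0.446 0.423
outer loop
vertex -1.752 -2.315 2.261
vertex -3.149 -1.839 4.363
vertex -1.827 -3.199 3.331
endloop
endfacet
facet normal 0.789 0.445 0.424
outer loop
vertex -3.074 -0.954 3.293
vertex -3.149 -1.839 4.363
vertex -1.752 -2.315 2.261
endloop
endfacet
facet normal 0.112 0.927 0.358
outer loop
vertex 1.741 3.633 0.046
vertex 1.806 3.328 0.816
vertex 2.486 3.426 0.35
endloop
endfacet
facet normal 0.369 0.877 -0.308
outer loop
vertex 1.741 3.633 0.046
vertex 2.486 3.426 0.35
vertex 2.288 3.234 -0.434
endloop
endfacet
facet normal -0.161 0.661 -0.733
outer loop
vertex 1.741 3.633 0.046
vertex 2.288 3.234 -0.434
vertex 1.486 3.018 -0.452
endloop
endfacet
facet normal -0.746 0.578 -0.332
outer loop
vertex 1.741 3.633 0.046
vertex 1.486 3.018 -0.452
vertex 1.188 3.077 0.321
endloop
endfacet
facet normal -0.576 0.742 0.343
outer loop
vertex 1.741 3.633 0.046
vertex 1.188 3.077 0.321
vertex 1.806 3.328 0.816
endloop
endfacet
facet normal 0.874 0.373 -0.312
outer loop
vertex 2.288 3.234 -0.434
vertex 2.486 3.426 0.35
vertex 2.692 2.683 0.039
endloop
endfacet
facet normal 0.458 0.454 0.764
outer loop
vertex 2.486 3.426 0.35
vertex 1.806 3.328 0.816
vertex 2.394 2.742 0.812
endloop
endfacet
facet normal -0.655 0.155 0.740
outer loop
vertex 1.806 3.328 0.816
vertex 1.188 3.077 0.321
vertex 1.592 2.526 0.794
endloop
endfacet
facet normal -0.930 -0.111 -0.350
outer loop
vertex 1.188 3.077 0.321
vertex 1.486 3.018 -0.452
vertex 1.394 2.334 0.01
endloop
endfacet
facet normal 0.016 0.023 -1.000
outer loop
vertex 1.486 3.018 -0.452
vertex 2.288 3.234 -0.434
vertex 2.074 2.432 -0.456
endloop
endfacet
facet normal 0.746 -0.578 0.332
outer loop
vertex 2.139 2.127 0.314
vertex 2.692 2.683 0.039
vertex 2.394 2.742 0.812
endloop
endfacet
facet normal 0.161 -0.661 0.733
outer loop
vertex 2.139 2.127 0.314
vertex 2.394 2.742 0.812
vertex 1.592 2.526 0.794
endloop
endfacet
facet normal -0.369 -0.877 0.308
outer loop
vertex 2.139 2.127 0.314
vertex 1.592 2.526 0.794
vertex 1.394 2.334 0.01
endloop
endfacet
facet normal -0.112 -0.927 -0.358
outer loop
vertex 2.139 2.127 0.314
vertex 1.394 2.334 0.01
vertex 2.074 2.432 -0.456
endloop
endfacet
facet normal 0.576 -0.742 -0.343
outer loop
vertex 2.139 2.127 0.314
vertex 2.074 2.432 -0.456
vertex 2.692 2.683 0.039
endloop
endfacet
facet normal 0.930 0.111 0.350
outer loop
vertex 2.394 2.742 0.812
vertex 2.692 2.683 0.039
vertex 2.486 3.426 0.35
endloop
endfacet
facet normal -0.016 -0.023 1.000
outer loop
vertex 1.592 2.526 0.794
vertex 2.394 2.742 0.812
vertex 1.806 3.328 0.816
endloop
endfacet
facet normal -0.874 -0.373 0.312
outer loop
vertex 1.394 2.334 0.01
vertex 1.592 2.526 0.794
vertex 1.188 3.077 0.321
endloop
endfacet
facet normal -0.458 -0.454 -0.764
outer loop
vertex 2.074 2.432 -0.456
vertex 1.394 2.334 0.01
vertex 1.486 3.018 -0.452
endloop
endfacet
facet normal 0.655 -0.155 -0.740
outer loop
vertex 2.692 2.683 0.039
vertex 2.074 2.432 -0.456
vertex 2.288 3.234 -0.434
endloop
endfacet

endsolid


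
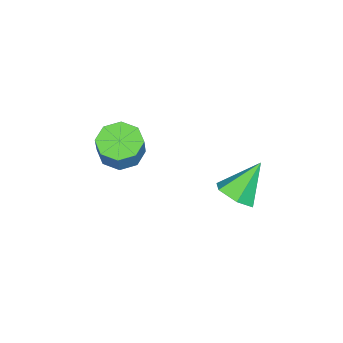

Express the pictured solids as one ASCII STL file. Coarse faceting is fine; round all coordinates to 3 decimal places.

solid 
facet normal 0.596 -0.310 -0.741
outer loop
vertex -2.057 1.637 -0.687
vertex -2.616 2.112 -1.336
vertex -1.858 2.569 -0.917
endloop
endfacet
facet normal 0.480 0.112 0.870
outer loop
vertex -2.057 1.637 -0.687
vertex -1.858 2.569 -0.917
vertex -3.804 2.728 0.136
endloop
endfacet
facet normal 0.596 -0.310 -0.741
outer loop
vertex -1.858 2.569 -0.917
vertex -2.616 2.112 -1.336
vertex -2.418 3.043 -1.566
endloop
endfacet
facet normal 0.284 0.874 0.393
outer loop
vertex -1.858 2.569 -0.917
vertex -2.418 3.043 -1.566
vertex -3.804 2.728 0.136
endloop
endfacet
facet normal 0.597 -0.310 -0.740
outer loop
vertex -2.418 3.043 -1.566
vertex -2.616 2.112 -1.336
vertex -3.176 2.586 -1.986
endloop
endfacet
facet normal -0.430 0.884 -0.186
outer loop
vertex -2.418 3.043 -1.566
vertex -3.176 2.586 -1.986
vertex -3.804 2.728 0.136
endloop
endfacet
facet normal 0.597 -0.309 -0.740
outer loop
vertex -3.176 2.586 -1.986
vertex -2.616 2.112 -1.336
vertex -3.374 1.654 -1.756
endloop
endfacet
facet normal -0.948 0.130 -0.289
outer loop
vertex -3.176 2.586 -1.986
vertex -3.374 1.654 -1.756
vertex -3.804 2.728 0.136
endloop
endfacet
facet normal 0.597 -0.310 -0.740
outer loop
vertex -3.374 1.654 -1.756
vertex -2.616 2.112 -1.336
vertex -2.815 1.18 -1.106
endloop
endfacet
facet normal -0.753 -0.631 0.187
outer loop
vertex -3.374 1.654 -1.756
vertex -2.815 1.18 -1.106
vertex -3.804 2.728 0.136
endloop
endfacet
facet normal 0.596 -0.310 -0.741
outer loop
vertex -2.815 1.18 -1.106
vertex -2.616 2.112 -1.336
vertex -2.057 1.637 -0.687
endloop
endfacet
facet normal -0.038 -0.640 0.767
outer loop
vertex -2.815 1.18 -1.106
vertex -2.057 1.637 -0.687
vertex -3.804 2.728 0.136
endloop
endfacet
facet normal -0.397 -0.170 -0.902
outer loop
vertex -1.313 -3.398 -0.481
vertex -2.206 -2.994 -0.164
vertex -1.355 -2.621 -0.609
endloop
endfacet
facet normal 0.916 -0.016 -0.400
outer loop
vertex -1.313 -3.398 -0.481
vertex -1.355 -2.621 -0.609
vertex -0.781 -3.17 0.727
endloop
endfacet
facet normal 0.916 -0.016 -0.400
outer loop
vertex -0.781 -3.17 0.727
vertex -1.355 -2.621 -0.609
vertex -0.823 -2.394 0.599
endloop
endfacet
facet normal 0.397 0.170 0.902
outer loop
vertex -0.781 -3.17 0.727
vertex -0.823 -2.394 0.599
vertex -1.674 -2.766 1.044
endloop
endfacet
facet normal -0.397 -0.170 -0.902
outer loop
vertex -1.355 -2.621 -0.609
vertex -2.206 -2.994 -0.164
vertex -1.896 -2.063 -0.476
endloop
endfacet
facet normal 0.610 0.686 -0.397
outer loop
vertex -1.355 -2.621 -0.609
vertex -1.896 -2.063 -0.476
vertex -0.823 -2.394 0.599
endloop
endfacet
facet normal 0.610 0.685 -0.399
outer loop
vertex -0.823 -2.394 0.599
vertex -1.896 -2.063 -0.476
vertex -1.363 -1.835 0.732
endloop
endfacet
facet normal 0.398 0.169 0.902
outer loop
vertex -0.823 -2.394 0.599
vertex -1.363 -1.835 0.732
vertex -1.674 -2.766 1.044
endloop
endfacet
facet normal -0.397 -0.170 -0.902
outer loop
vertex -1.896 -2.063 -0.476
vertex -2.206 -2.994 -0.164
vertex -2.618 -2.05 -0.161
endloop
endfacet
facet normal -0.053 0.985 -0.163
outer loop
vertex -1.896 -2.063 -0.476
vertex -2.618 -2.05 -0.161
vertex -1.363 -1.835 0.732
endloop
endfacet
facet normal -0.053 0.985 -0.162
outer loop
vertex -1.363 -1.835 0.732
vertex -2.618 -2.05 -0.161
vertex -2.086 -1.822 1.048
endloop
endfacet
facet normal 0.397 0.170 0.902
outer loop
vertex -1.363 -1.835 0.732
vertex -2.086 -1.822 1.048
vertex -1.674 -2.766 1.044
endloop
endfacet
facet normal -0.397 -0.171 -0.902
outer loop
vertex -2.618 -2.05 -0.161
vertex -2.206 -2.994 -0.164
vertex -3.099 -2.59 0.153
endloop
endfacet
facet normal -0.686 0.708 0.168
outer loop
vertex -2.618 -2.05 -0.161
vertex -3.099 -2.59 0.153
vertex -2.086 -1.822 1.048
endloop
endfacet
facet normal -0.686 0.708 0.168
outer loop
vertex -2.086 -1.822 1.048
vertex -3.099 -2.59 0.153
vertex -2.567 -2.362 1.361
endloop
endfacet
facet normal 0.397 0.169 0.902
outer loop
vertex -2.086 -1.822 1.048
vertex -2.567 -2.362 1.361
vertex -1.674 -2.766 1.044
endloop
endfacet
facet normal -0.397 -0.170 -0.902
outer loop
vertex -3.099 -2.59 0.153
vertex -2.206 -2.994 -0.164
vertex -3.057 -3.366 0.281
endloop
endfacet
facet normal -0.916 0.016 0.400
outer loop
vertex -3.099 -2.59 0.153
vertex -3.057 -3.366 0.281
vertex -2.567 -2.362 1.361
endloop
endfacet
facet normal -0.916 0.016 0.400
outer loop
vertex -2.567 -2.362 1.361
vertex -3.057 -3.366 0.281
vertex -2.525 -3.139 1.489
endloop
endfacet
facet normal 0.397 0.170 0.902
outer loop
vertex -2.567 -2.362 1.361
vertex -2.525 -3.139 1.489
vertex -1.674 -2.766 1.044
endloop
endfacet
facet normal -0.398 -0.169 -0.902
outer loop
vertex -3.057 -3.366 0.281
vertex -2.206 -2.994 -0.164
vertex -2.517 -3.925 0.148
endloop
endfacet
facet normal -0.611 -0.685 0.398
outer loop
vertex -3.057 -3.366 0.281
vertex -2.517 -3.925 0.148
vertex -2.525 -3.139 1.489
endloop
endfacet
facet normal -0.609 -0.686 0.398
outer loop
vertex -2.525 -3.139 1.489
vertex -2.517 -3.925 0.148
vertex -1.984 -3.697 1.356
endloop
endfacet
facet normal 0.397 0.170 0.902
outer loop
vertex -2.525 -3.139 1.489
vertex -1.984 -3.697 1.356
vertex -1.674 -2.766 1.044
endloop
endfacet
facet normal -0.397 -0.170 -0.902
outer loop
vertex -2.517 -3.925 0.148
vertex -2.206 -2.994 -0.164
vertex -1.794 -3.938 -0.168
endloop
endfacet
facet normal 0.053 -0.985 0.162
outer loop
vertex -2.517 -3.925 0.148
vertex -1.794 -3.938 -0.168
vertex -1.984 -3.697 1.356
endloop
endfacet
facet normal 0.053 -0.985 0.162
outer loop
vertex -1.984 -3.697 1.356
vertex -1.794 -3.938 -0.168
vertex -1.262 -3.71 1.041
endloop
endfacet
facet normal 0.397 0.170 0.902
outer loop
vertex -1.984 -3.697 1.356
vertex -1.262 -3.71 1.041
vertex -1.674 -2.766 1.044
endloop
endfacet
facet normal -0.397 -0.169 -0.902
outer loop
vertex -1.794 -3.938 -0.168
vertex -2.206 -2.994 -0.164
vertex -1.313 -3.398 -0.481
endloop
endfacet
facet normal 0.686 -0.708 -0.168
outer loop
vertex -1.794 -3.938 -0.168
vertex -1.313 -3.398 -0.481
vertex -1.262 -3.71 1.041
endloop
endfacet
facet normal 0.685 -0.708 -0.168
outer loop
vertex -1.262 -3.71 1.041
vertex -1.313 -3.398 -0.481
vertex -0.781 -3.17 0.727
endloop
endfacet
facet normal 0.397 0.171 0.902
outer loop
vertex -1.262 -3.71 1.041
vertex -0.781 -3.17 0.727
vertex -1.674 -2.766 1.044
endloop
endfacet

endsolid


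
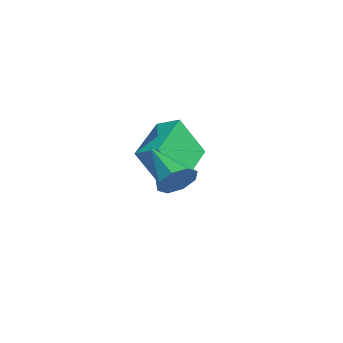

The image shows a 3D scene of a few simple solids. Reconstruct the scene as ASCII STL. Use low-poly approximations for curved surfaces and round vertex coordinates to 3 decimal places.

solid 
facet normal -0.541 -0.747 -0.387
outer loop
vertex 0.671 -2.639 -1.148
vertex -0.891 -1.8 -0.584
vertex 0.586 -1.842 -2.568
endloop
endfacet
facet normal 0.839 -0.451 -0.303
outer loop
vertex 1.051 -1.2 -2.236
vertex 0.671 -2.639 -1.148
vertex 0.586 -1.842 -2.568
endloop
endfacet
facet normal -0.540 -0.747 -0.387
outer loop
vertex 0.586 -1.842 -2.568
vertex -0.891 -1.8 -0.584
vertex -0.976 -1.004 -2.004
endloop
endfacet
facet normal -0.052 0.488 -0.871
outer loop
vertex -0.976 -1.004 -2.004
vertex 1.051 -1.2 -2.236
vertex 0.586 -1.842 -2.568
endloop
endfacet
facet normal 0.052 -0.488 0.871
outer loop
vertex 0.671 -2.639 -1.148
vertex -0.426 -1.158 -0.252
vertex -0.891 -1.8 -0.584
endloop
endfacet
facet normal 0.840 -0.451 -0.303
outer loop
vertex 1.136 -1.996 -0.816
vertex 0.671 -2.639 -1.148
vertex 1.051 -1.2 -2.236
endloop
endfacet
facet normal 0.053 -0.488 0.871
outer loop
vertex 1.136 -1.996 -0.816
vertex -0.426 -1.158 -0.252
vertex 0.671 -2.639 -1.148
endloop
endfacet
facet normal -0.839 0.451 0.303
outer loop
vertex -0.891 -1.8 -0.584
vertex -0.426 -1.158 -0.252
vertex -0.976 -1.004 -2.004
endloop
endfacet
facet normal -0.053 0.488 -0.871
outer loop
vertex -0.511 -0.361 -1.672
vertex 1.051 -1.2 -2.236
vertex -0.976 -1.004 -2.004
endloop
endfacet
facet normal -0.840 0.451 0.303
outer loop
vertex -0.976 -1.004 -2.004
vertex -0.426 -1.158 -0.252
vertex -0.511 -0.361 -1.672
endloop
endfacet
facet normal 0.541 0.747 0.386
outer loop
vertex -0.511 -0.361 -1.672
vertex 1.136 -1.996 -0.816
vertex 1.051 -1.2 -2.236
endloop
endfacet
facet normal 0.541 0.747 0.387
outer loop
vertex -0.426 -1.158 -0.252
vertex 1.136 -1.996 -0.816
vertex -0.511 -0.361 -1.672
endloop
endfacet
facet normal 0.800 0.370 -0.473
outer loop
vertex 3.936 -1.924 -0.574
vertex 3.548 -1.712 -1.064
vertex 3.765 -1.455 -0.496
endloop
endfacet
facet normal 0.191 -0.093 0.977
outer loop
vertex 3.936 -1.924 -0.574
vertex 3.765 -1.455 -0.496
vertex 2.212 -2.328 -0.276
endloop
endfacet
facet normal 0.801 0.369 -0.473
outer loop
vertex 3.765 -1.455 -0.496
vertex 3.548 -1.712 -1.064
vertex 3.467 -1.136 -0.752
endloop
endfacet
facet normal -0.170 0.515 0.840
outer loop
vertex 3.765 -1.455 -0.496
vertex 3.467 -1.136 -0.752
vertex 2.212 -2.328 -0.276
endloop
endfacet
facet normal 0.800 0.369 -0.473
outer loop
vertex 3.467 -1.136 -0.752
vertex 3.548 -1.712 -1.064
vertex 3.217 -1.155 -1.19
endloop
endfacet
facet normal -0.592 0.746 0.306
outer loop
vertex 3.467 -1.136 -0.752
vertex 3.217 -1.155 -1.19
vertex 2.212 -2.328 -0.276
endloop
endfacet
facet normal 0.801 0.369 -0.472
outer loop
vertex 3.217 -1.155 -1.19
vertex 3.548 -1.712 -1.064
vertex 3.161 -1.5 -1.555
endloop
endfacet
facet normal -0.828 0.465 -0.313
outer loop
vertex 3.217 -1.155 -1.19
vertex 3.161 -1.5 -1.555
vertex 2.212 -2.328 -0.276
endloop
endfacet
facet normal 0.801 0.369 -0.472
outer loop
vertex 3.161 -1.5 -1.555
vertex 3.548 -1.712 -1.064
vertex 3.332 -1.969 -1.632
endloop
endfacet
facet normal -0.739 -0.162 -0.654
outer loop
vertex 3.161 -1.5 -1.555
vertex 3.332 -1.969 -1.632
vertex 2.212 -2.328 -0.276
endloop
endfacet
facet normal 0.801 0.370 -0.472
outer loop
vertex 3.332 -1.969 -1.632
vertex 3.548 -1.712 -1.064
vertex 3.629 -2.287 -1.377
endloop
endfacet
facet normal -0.379 -0.768 -0.516
outer loop
vertex 3.332 -1.969 -1.632
vertex 3.629 -2.287 -1.377
vertex 2.212 -2.328 -0.276
endloop
endfacet
facet normal 0.800 0.370 -0.472
outer loop
vertex 3.629 -2.287 -1.377
vertex 3.548 -1.712 -1.064
vertex 3.879 -2.269 -0.939
endloop
endfacet
facet normal 0.042 -0.999 0.017
outer loop
vertex 3.629 -2.287 -1.377
vertex 3.879 -2.269 -0.939
vertex 2.212 -2.328 -0.276
endloop
endfacet
facet normal 0.800 0.369 -0.474
outer loop
vertex 3.879 -2.269 -0.939
vertex 3.548 -1.712 -1.064
vertex 3.936 -1.924 -0.574
endloop
endfacet
facet normal 0.279 -0.719 0.636
outer loop
vertex 3.879 -2.269 -0.939
vertex 3.936 -1.924 -0.574
vertex 2.212 -2.328 -0.276
endloop
endfacet

endsolid


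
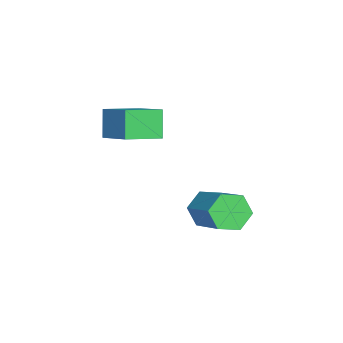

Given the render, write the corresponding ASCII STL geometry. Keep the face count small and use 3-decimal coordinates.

solid 
facet normal -0.715 -0.505 -0.484
outer loop
vertex 1.858 1.067 -1.243
vertex 1.621 0.665 -0.473
vertex 1.235 1.442 -0.713
endloop
endfacet
facet normal -0.095 0.756 -0.647
outer loop
vertex 1.858 1.067 -1.243
vertex 1.235 1.442 -0.713
vertex 3.317 2.096 -0.256
endloop
endfacet
facet normal -0.095 0.755 -0.649
outer loop
vertex 3.317 2.096 -0.256
vertex 1.235 1.442 -0.713
vertex 2.693 2.472 0.273
endloop
endfacet
facet normal 0.715 0.505 0.484
outer loop
vertex 3.317 2.096 -0.256
vertex 2.693 2.472 0.273
vertex 3.079 1.695 0.513
endloop
endfacet
facet normal -0.715 -0.505 -0.484
outer loop
vertex 1.235 1.442 -0.713
vertex 1.621 0.665 -0.473
vertex 0.997 1.041 0.056
endloop
endfacet
facet normal -0.647 0.739 0.185
outer loop
vertex 1.235 1.442 -0.713
vertex 0.997 1.041 0.056
vertex 2.693 2.472 0.273
endloop
endfacet
facet normal -0.647 0.739 0.187
outer loop
vertex 2.693 2.472 0.273
vertex 0.997 1.041 0.056
vertex 2.456 2.07 1.043
endloop
endfacet
facet normal 0.715 0.505 0.484
outer loop
vertex 2.693 2.472 0.273
vertex 2.456 2.07 1.043
vertex 3.079 1.695 0.513
endloop
endfacet
facet normal -0.715 -0.505 -0.484
outer loop
vertex 0.997 1.041 0.056
vertex 1.621 0.665 -0.473
vertex 1.383 0.264 0.296
endloop
endfacet
facet normal -0.552 -0.017 0.834
outer loop
vertex 0.997 1.041 0.056
vertex 1.383 0.264 0.296
vertex 2.456 2.07 1.043
endloop
endfacet
facet normal -0.552 -0.017 0.834
outer loop
vertex 2.456 2.07 1.043
vertex 1.383 0.264 0.296
vertex 2.842 1.293 1.283
endloop
endfacet
facet normal 0.715 0.505 0.484
outer loop
vertex 2.456 2.07 1.043
vertex 2.842 1.293 1.283
vertex 3.079 1.695 0.513
endloop
endfacet
facet normal -0.715 -0.505 -0.484
outer loop
vertex 1.383 0.264 0.296
vertex 1.621 0.665 -0.473
vertex 2.007 -0.112 -0.233
endloop
endfacet
facet normal 0.094 -0.756 0.648
outer loop
vertex 1.383 0.264 0.296
vertex 2.007 -0.112 -0.233
vertex 2.842 1.293 1.283
endloop
endfacet
facet normal 0.096 -0.756 0.648
outer loop
vertex 2.842 1.293 1.283
vertex 2.007 -0.112 -0.233
vertex 3.465 0.918 0.753
endloop
endfacet
facet normal 0.715 0.505 0.484
outer loop
vertex 2.842 1.293 1.283
vertex 3.465 0.918 0.753
vertex 3.079 1.695 0.513
endloop
endfacet
facet normal -0.715 -0.505 -0.484
outer loop
vertex 2.007 -0.112 -0.233
vertex 1.621 0.665 -0.473
vertex 2.244 0.29 -1.003
endloop
endfacet
facet normal 0.648 -0.739 -0.186
outer loop
vertex 2.007 -0.112 -0.233
vertex 2.244 0.29 -1.003
vertex 3.465 0.918 0.753
endloop
endfacet
facet normal 0.647 -0.740 -0.185
outer loop
vertex 3.465 0.918 0.753
vertex 2.244 0.29 -1.003
vertex 3.703 1.319 -0.016
endloop
endfacet
facet normal 0.715 0.505 0.484
outer loop
vertex 3.465 0.918 0.753
vertex 3.703 1.319 -0.016
vertex 3.079 1.695 0.513
endloop
endfacet
facet normal -0.715 -0.505 -0.484
outer loop
vertex 2.244 0.29 -1.003
vertex 1.621 0.665 -0.473
vertex 1.858 1.067 -1.243
endloop
endfacet
facet normal 0.552 0.017 -0.834
outer loop
vertex 2.244 0.29 -1.003
vertex 1.858 1.067 -1.243
vertex 3.703 1.319 -0.016
endloop
endfacet
facet normal 0.552 0.017 -0.834
outer loop
vertex 3.703 1.319 -0.016
vertex 1.858 1.067 -1.243
vertex 3.317 2.096 -0.256
endloop
endfacet
facet normal 0.715 0.505 0.484
outer loop
vertex 3.703 1.319 -0.016
vertex 3.317 2.096 -0.256
vertex 3.079 1.695 0.513
endloop
endfacet
facet normal -0.578 0.777 -0.250
outer loop
vertex -1.574 -2.596 2.777
vertex -0.398 -1.467 3.563
vertex -0.899 -2.475 1.592
endloop
endfacet
facet normal -0.650 -0.624 -0.434
outer loop
vertex 0.038 -3.733 1.997
vertex -1.574 -2.596 2.777
vertex -0.899 -2.475 1.592
endloop
endfacet
facet normal -0.578 0.777 -0.250
outer loop
vertex -0.899 -2.475 1.592
vertex -0.398 -1.467 3.563
vertex 0.278 -1.346 2.377
endloop
endfacet
facet normal 0.493 0.088 -0.866
outer loop
vertex 0.278 -1.346 2.377
vertex 0.038 -3.733 1.997
vertex -0.899 -2.475 1.592
endloop
endfacet
facet normal -0.493 -0.089 0.865
outer loop
vertex -1.574 -2.596 2.777
vertex 0.539 -2.725 3.968
vertex -0.398 -1.467 3.563
endloop
endfacet
facet normal -0.650 -0.624 -0.434
outer loop
vertex -0.638 -3.854 3.183
vertex -1.574 -2.596 2.777
vertex 0.038 -3.733 1.997
endloop
endfacet
facet normal -0.493 -0.088 0.865
outer loop
vertex -0.638 -3.854 3.183
vertex 0.539 -2.725 3.968
vertex -1.574 -2.596 2.777
endloop
endfacet
facet normal 0.650 0.624 0.434
outer loop
vertex -0.398 -1.467 3.563
vertex 0.539 -2.725 3.968
vertex 0.278 -1.346 2.377
endloop
endfacet
facet normal 0.494 0.088 -0.865
outer loop
vertex 1.214 -2.604 2.783
vertex 0.038 -3.733 1.997
vertex 0.278 -1.346 2.377
endloop
endfacet
facet normal 0.650 0.624 0.434
outer loop
vertex 0.278 -1.346 2.377
vertex 0.539 -2.725 3.968
vertex 1.214 -2.604 2.783
endloop
endfacet
facet normal 0.578 -0.777 0.250
outer loop
vertex 1.214 -2.604 2.783
vertex -0.638 -3.854 3.183
vertex 0.038 -3.733 1.997
endloop
endfacet
facet normal 0.578 -0.777 0.250
outer loop
vertex 0.539 -2.725 3.968
vertex -0.638 -3.854 3.183
vertex 1.214 -2.604 2.783
endloop
endfacet

endsolid


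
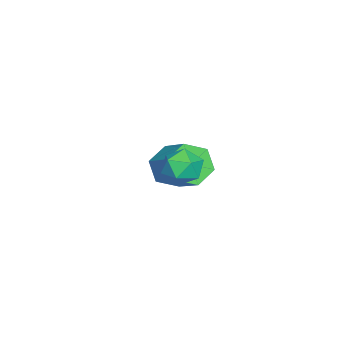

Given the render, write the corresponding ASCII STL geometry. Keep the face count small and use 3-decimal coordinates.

solid 
facet normal -0.850 0.517 -0.101
outer loop
vertex -0.027 1.658 1.19
vertex -0.392 1.191 1.874
vertex 0.056 1.96 2.039
endloop
endfacet
facet normal -0.288 0.911 -0.296
outer loop
vertex -0.027 1.658 1.19
vertex 0.056 1.96 2.039
vertex 0.761 1.999 1.474
endloop
endfacet
facet normal 0.051 0.567 -0.822
outer loop
vertex -0.027 1.658 1.19
vertex 0.761 1.999 1.474
vertex 0.749 1.255 0.96
endloop
endfacet
facet normal -0.303 -0.039 -0.952
outer loop
vertex -0.027 1.658 1.19
vertex 0.749 1.255 0.96
vertex 0.037 0.756 1.207
endloop
endfacet
facet normal -0.859 -0.071 -0.507
outer loop
vertex -0.027 1.658 1.19
vertex 0.037 0.756 1.207
vertex -0.392 1.191 1.874
endloop
endfacet
facet normal 0.156 0.953 0.261
outer loop
vertex 0.761 1.999 1.474
vertex 0.056 1.96 2.039
vertex 0.883 1.744 2.333
endloop
endfacet
facet normal -0.754 0.315 0.577
outer loop
vertex 0.056 1.96 2.039
vertex -0.392 1.191 1.874
vertex 0.171 1.245 2.58
endloop
endfacet
facet normal -0.768 -0.635 -0.080
outer loop
vertex -0.392 1.191 1.874
vertex 0.037 0.756 1.207
vertex 0.159 0.501 2.066
endloop
endfacet
facet normal 0.132 -0.585 -0.801
outer loop
vertex 0.037 0.756 1.207
vertex 0.749 1.255 0.96
vertex 0.864 0.54 1.501
endloop
endfacet
facet normal 0.703 0.397 -0.591
outer loop
vertex 0.749 1.255 0.96
vertex 0.761 1.999 1.474
vertex 1.312 1.309 1.666
endloop
endfacet
facet normal 0.303 0.039 0.952
outer loop
vertex 0.947 0.842 2.35
vertex 0.883 1.744 2.333
vertex 0.171 1.245 2.58
endloop
endfacet
facet normal -0.051 -0.567 0.822
outer loop
vertex 0.947 0.842 2.35
vertex 0.171 1.245 2.58
vertex 0.159 0.501 2.066
endloop
endfacet
facet normal 0.288 -0.911 0.296
outer loop
vertex 0.947 0.842 2.35
vertex 0.159 0.501 2.066
vertex 0.864 0.54 1.501
endloop
endfacet
facet normal 0.850 -0.517 0.101
outer loop
vertex 0.947 0.842 2.35
vertex 0.864 0.54 1.501
vertex 1.312 1.309 1.666
endloop
endfacet
facet normal 0.859 0.071 0.507
outer loop
vertex 0.947 0.842 2.35
vertex 1.312 1.309 1.666
vertex 0.883 1.744 2.333
endloop
endfacet
facet normal -0.132 0.585 0.801
outer loop
vertex 0.171 1.245 2.58
vertex 0.883 1.744 2.333
vertex 0.056 1.96 2.039
endloop
endfacet
facet normal -0.703 -0.397 0.591
outer loop
vertex 0.159 0.501 2.066
vertex 0.171 1.245 2.58
vertex -0.392 1.191 1.874
endloop
endfacet
facet normal -0.156 -0.953 -0.261
outer loop
vertex 0.864 0.54 1.501
vertex 0.159 0.501 2.066
vertex 0.037 0.756 1.207
endloop
endfacet
facet normal 0.754 -0.315 -0.577
outer loop
vertex 1.312 1.309 1.666
vertex 0.864 0.54 1.501
vertex 0.749 1.255 0.96
endloop
endfacet
facet normal 0.768 0.635 0.080
outer loop
vertex 0.883 1.744 2.333
vertex 1.312 1.309 1.666
vertex 0.761 1.999 1.474
endloop
endfacet
facet normal -0.568 -0.622 -0.539
outer loop
vertex -3.984 -0.386 -2.504
vertex -4.358 -0.818 -1.612
vertex -4.853 0.011 -2.047
endloop
endfacet
facet normal -0.066 0.687 -0.723
outer loop
vertex -3.984 -0.386 -2.504
vertex -4.853 0.011 -2.047
vertex -2.928 0.771 -1.501
endloop
endfacet
facet normal -0.066 0.687 -0.723
outer loop
vertex -2.928 0.771 -1.501
vertex -4.853 0.011 -2.047
vertex -3.797 1.168 -1.044
endloop
endfacet
facet normal 0.568 0.622 0.539
outer loop
vertex -2.928 0.771 -1.501
vertex -3.797 1.168 -1.044
vertex -3.302 0.338 -0.608
endloop
endfacet
facet normal -0.568 -0.622 -0.539
outer loop
vertex -4.853 0.011 -2.047
vertex -4.358 -0.818 -1.612
vertex -5.228 -0.421 -1.154
endloop
endfacet
facet normal -0.743 0.669 0.011
outer loop
vertex -4.853 0.011 -2.047
vertex -5.228 -0.421 -1.154
vertex -3.797 1.168 -1.044
endloop
endfacet
facet normal -0.743 0.669 0.011
outer loop
vertex -3.797 1.168 -1.044
vertex -5.228 -0.421 -1.154
vertex -4.172 0.736 -0.151
endloop
endfacet
facet normal 0.568 0.622 0.539
outer loop
vertex -3.797 1.168 -1.044
vertex -4.172 0.736 -0.151
vertex -3.302 0.338 -0.608
endloop
endfacet
facet normal -0.568 -0.622 -0.539
outer loop
vertex -5.228 -0.421 -1.154
vertex -4.358 -0.818 -1.612
vertex -4.732 -1.251 -0.719
endloop
endfacet
facet normal -0.677 -0.019 0.735
outer loop
vertex -5.228 -0.421 -1.154
vertex -4.732 -1.251 -0.719
vertex -4.172 0.736 -0.151
endloop
endfacet
facet normal -0.677 -0.019 0.735
outer loop
vertex -4.172 0.736 -0.151
vertex -4.732 -1.251 -0.719
vertex -3.676 -0.094 0.284
endloop
endfacet
facet normal 0.568 0.622 0.539
outer loop
vertex -4.172 0.736 -0.151
vertex -3.676 -0.094 0.284
vertex -3.302 0.338 -0.608
endloop
endfacet
facet normal -0.568 -0.622 -0.539
outer loop
vertex -4.732 -1.251 -0.719
vertex -4.358 -0.818 -1.612
vertex -3.863 -1.648 -1.176
endloop
endfacet
facet normal 0.066 -0.687 0.723
outer loop
vertex -4.732 -1.251 -0.719
vertex -3.863 -1.648 -1.176
vertex -3.676 -0.094 0.284
endloop
endfacet
facet normal 0.066 -0.687 0.723
outer loop
vertex -3.676 -0.094 0.284
vertex -3.863 -1.648 -1.176
vertex -2.807 -0.491 -0.173
endloop
endfacet
facet normal 0.568 0.622 0.539
outer loop
vertex -3.676 -0.094 0.284
vertex -2.807 -0.491 -0.173
vertex -3.302 0.338 -0.608
endloop
endfacet
facet normal -0.568 -0.622 -0.539
outer loop
vertex -3.863 -1.648 -1.176
vertex -4.358 -0.818 -1.612
vertex -3.488 -1.216 -2.069
endloop
endfacet
facet normal 0.743 -0.669 -0.011
outer loop
vertex -3.863 -1.648 -1.176
vertex -3.488 -1.216 -2.069
vertex -2.807 -0.491 -0.173
endloop
endfacet
facet normal 0.743 -0.669 -0.011
outer loop
vertex -2.807 -0.491 -0.173
vertex -3.488 -1.216 -2.069
vertex -2.432 -0.059 -1.066
endloop
endfacet
facet normal 0.568 0.622 0.539
outer loop
vertex -2.807 -0.491 -0.173
vertex -2.432 -0.059 -1.066
vertex -3.302 0.338 -0.608
endloop
endfacet
facet normal -0.568 -0.622 -0.539
outer loop
vertex -3.488 -1.216 -2.069
vertex -4.358 -0.818 -1.612
vertex -3.984 -0.386 -2.504
endloop
endfacet
facet normal 0.677 0.019 -0.735
outer loop
vertex -3.488 -1.216 -2.069
vertex -3.984 -0.386 -2.504
vertex -2.432 -0.059 -1.066
endloop
endfacet
facet normal 0.677 0.019 -0.735
outer loop
vertex -2.432 -0.059 -1.066
vertex -3.984 -0.386 -2.504
vertex -2.928 0.771 -1.501
endloop
endfacet
facet normal 0.568 0.622 0.539
outer loop
vertex -2.432 -0.059 -1.066
vertex -2.928 0.771 -1.501
vertex -3.302 0.338 -0.608
endloop
endfacet

endsolid
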